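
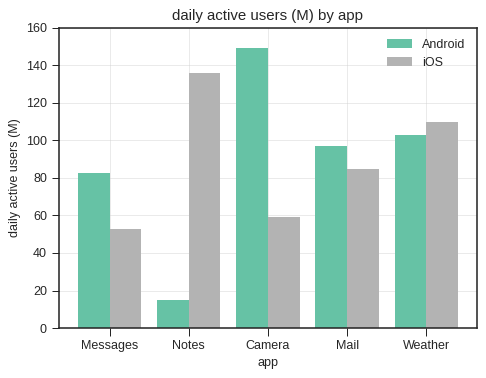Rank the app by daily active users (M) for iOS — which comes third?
Mail

Top 4 for iOS: Notes ≈ 140, Weather ≈ 100, Mail ≈ 80, Camera ≈ 60.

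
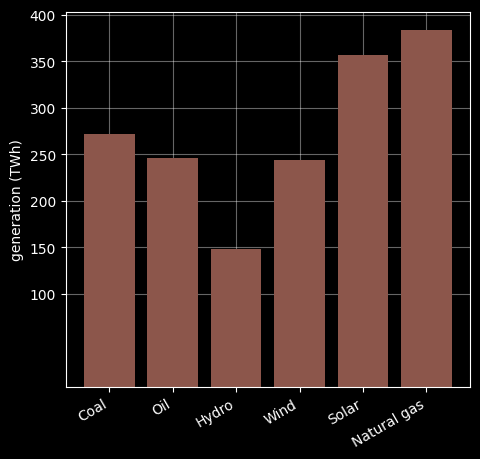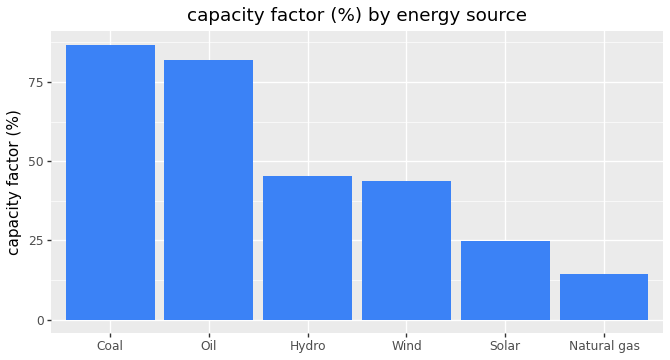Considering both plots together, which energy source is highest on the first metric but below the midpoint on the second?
Chart 2 median capacity factor (%) ≈ 40; below-median energy sources: Wind, Solar, Natural gas. Among those, Natural gas has the highest generation (TWh) (≈ 400).

Natural gas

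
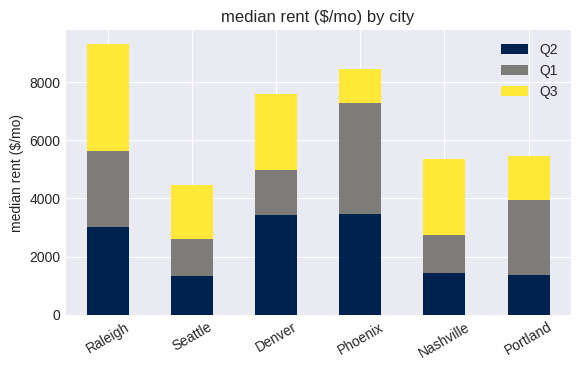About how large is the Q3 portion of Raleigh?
≈ 3000

Q3 top ≈ 9000, bottom ≈ 6000; segment ≈ 3000.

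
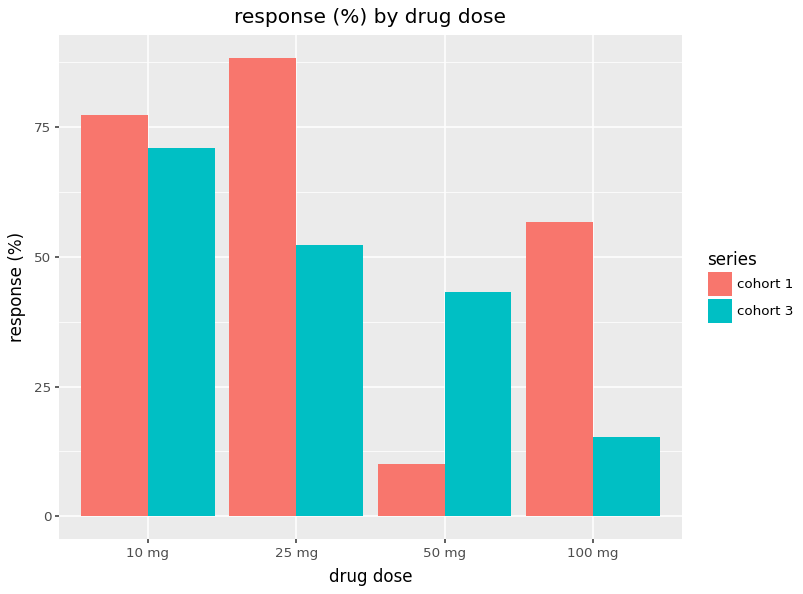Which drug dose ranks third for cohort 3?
Top 4 for cohort 3: 10 mg ≈ 70, 25 mg ≈ 50, 50 mg ≈ 40, 100 mg ≈ 20.

50 mg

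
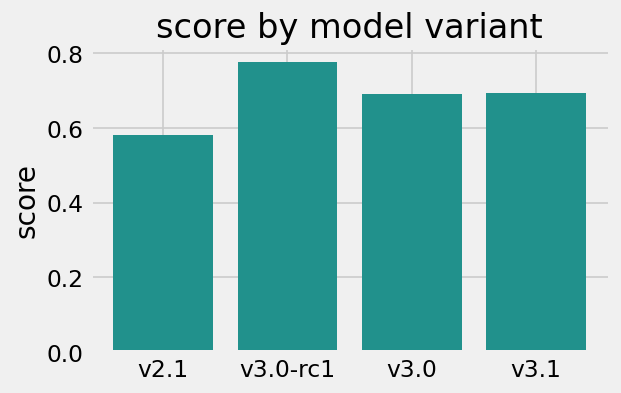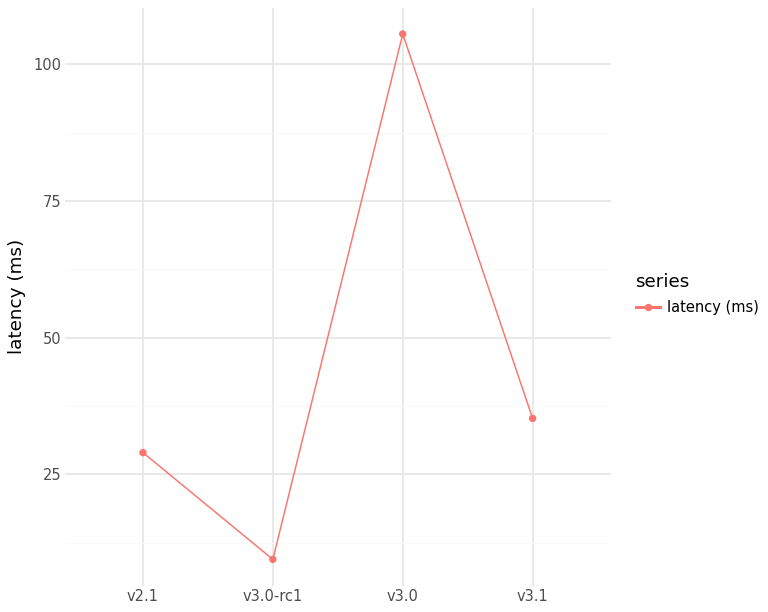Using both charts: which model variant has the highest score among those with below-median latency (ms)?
v3.0-rc1

Chart 2 median latency (ms) ≈ 30; below-median model variants: v2.1, v3.0-rc1. Among those, v3.0-rc1 has the highest score (≈ 0.8).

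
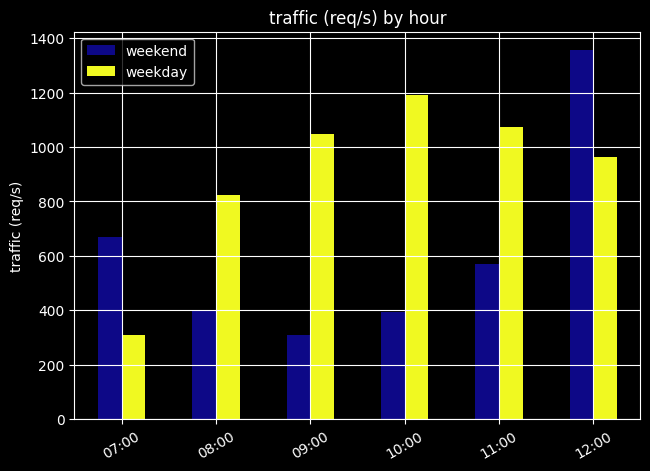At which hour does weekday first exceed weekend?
08:00

07:00: weekday ≈ 400 vs weekend ≈ 600 (not yet); 08:00: weekday ≈ 800 vs weekend ≈ 400 (first crossover).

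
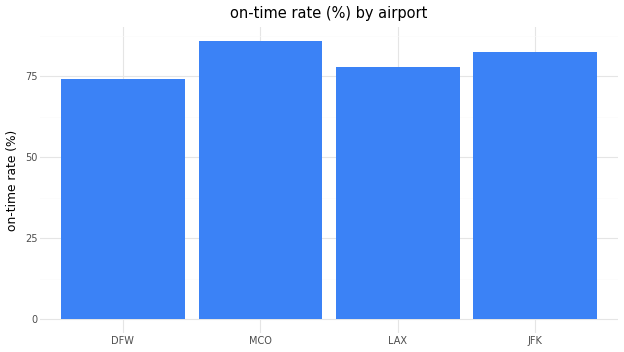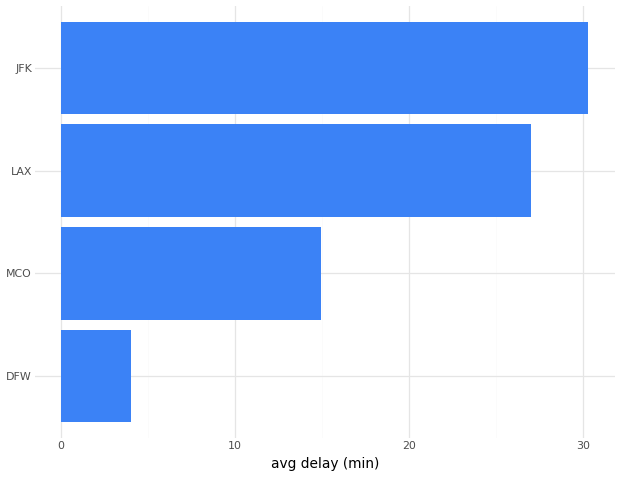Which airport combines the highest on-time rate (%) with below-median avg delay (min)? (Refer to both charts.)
Chart 2 median avg delay (min) ≈ 20; below-median airports: DFW, MCO. Among those, MCO has the highest on-time rate (%) (≈ 90).

MCO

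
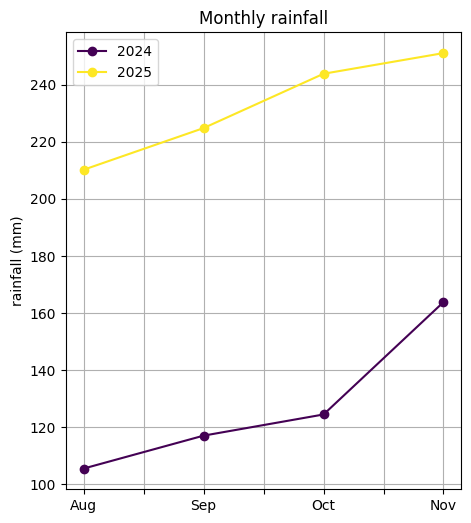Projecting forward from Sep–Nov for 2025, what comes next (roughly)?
≈ 280

Last three: 220, 240, 260 → slope ≈ 20/step → next ≈ 280.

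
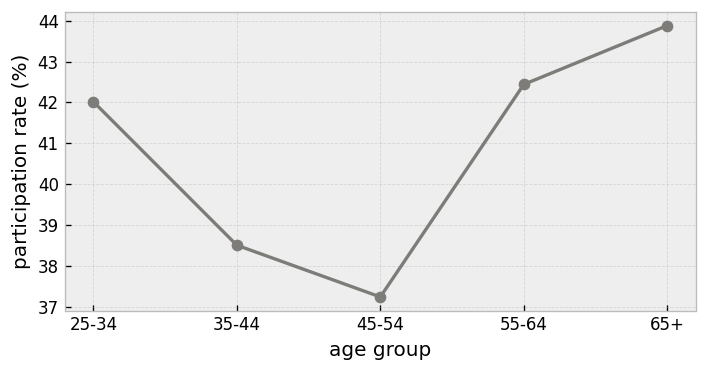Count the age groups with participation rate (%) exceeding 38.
4

Above 38: 25-34, 35-44, 55-64, 65+.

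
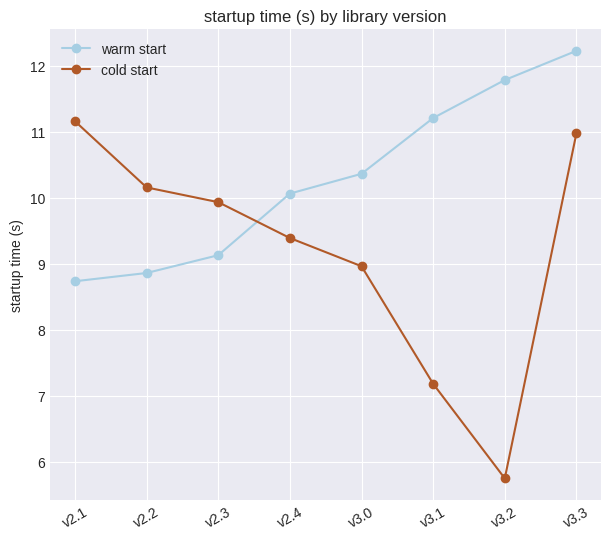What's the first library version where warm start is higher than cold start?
v2.4

v2.3: warm start ≈ 9 vs cold start ≈ 10 (not yet); v2.4: warm start ≈ 10 vs cold start ≈ 9 (first crossover).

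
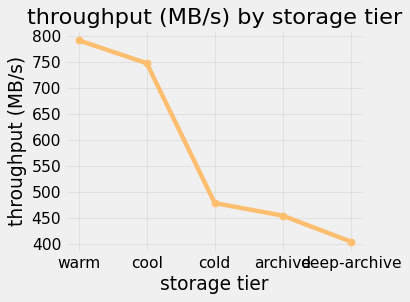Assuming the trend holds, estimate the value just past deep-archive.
Last three: 500, 450, 400 → slope ≈ -50/step → next ≈ 350.

≈ 350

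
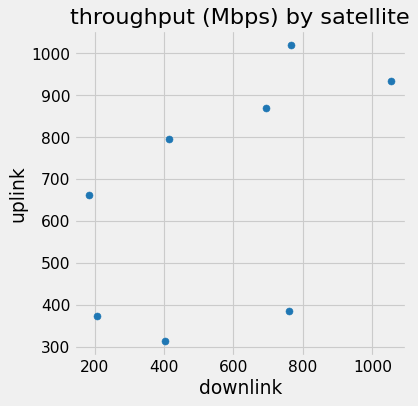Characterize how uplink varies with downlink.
Points are positively correlated; moderate (|r| ≈ 0.5).

positive, moderate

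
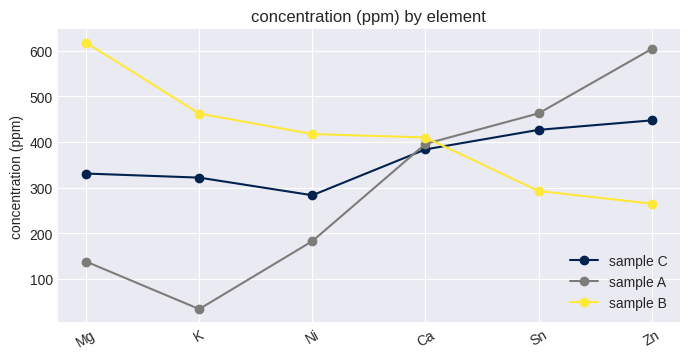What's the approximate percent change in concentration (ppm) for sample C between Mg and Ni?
≈ -14.3%

Mg ≈ 350, Ni ≈ 300; (300 − 350) / 350 ≈ -14.3%.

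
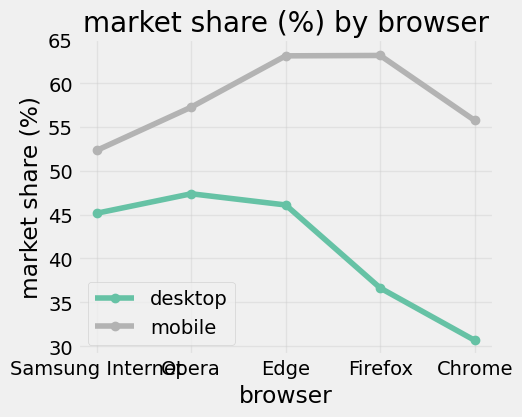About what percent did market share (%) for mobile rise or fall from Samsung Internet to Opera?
≈ +10%

Samsung Internet ≈ 50, Opera ≈ 55; (55 − 50) / 50 ≈ +10%.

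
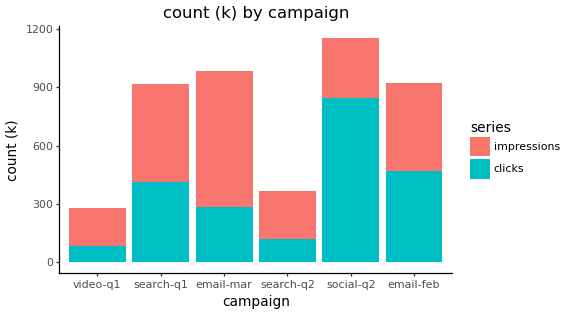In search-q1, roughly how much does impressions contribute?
≈ 500

impressions top ≈ 900, bottom ≈ 400; segment ≈ 500.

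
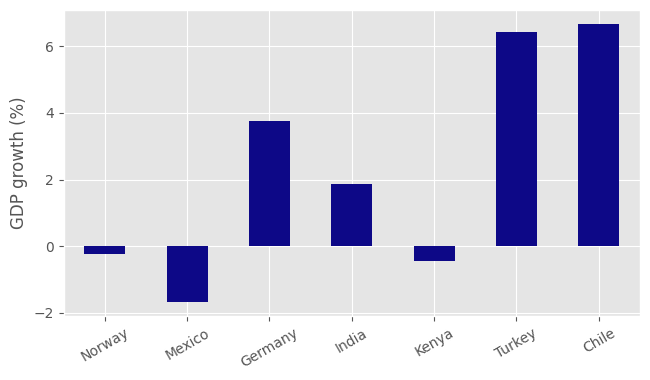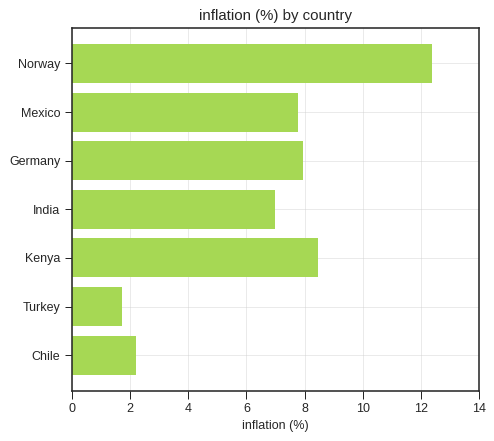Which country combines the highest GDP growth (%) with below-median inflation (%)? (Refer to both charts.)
Chart 2 median inflation (%) ≈ 8; below-median countries: India, Turkey, Chile. Among those, Chile has the highest GDP growth (%) (≈ 7).

Chile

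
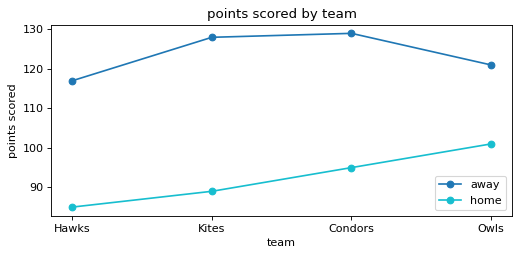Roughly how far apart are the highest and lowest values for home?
Max Owls ≈ 100, min Hawks ≈ 85; range ≈ 15.

≈ 15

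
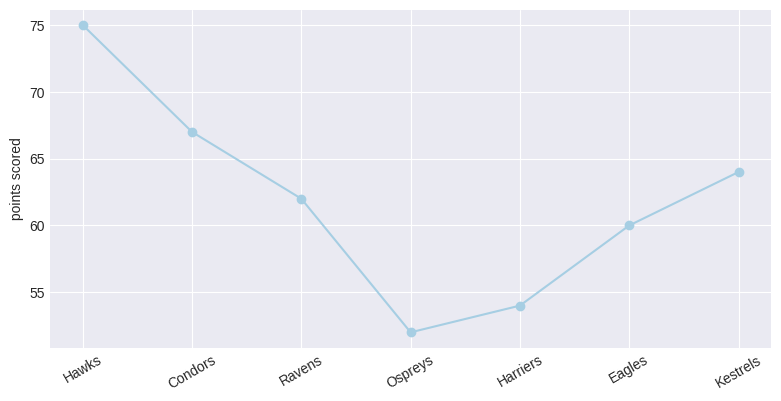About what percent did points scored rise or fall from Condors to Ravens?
Condors ≈ 68, Ravens ≈ 62; (62 − 68) / 68 ≈ -8.8%.

≈ -8.8%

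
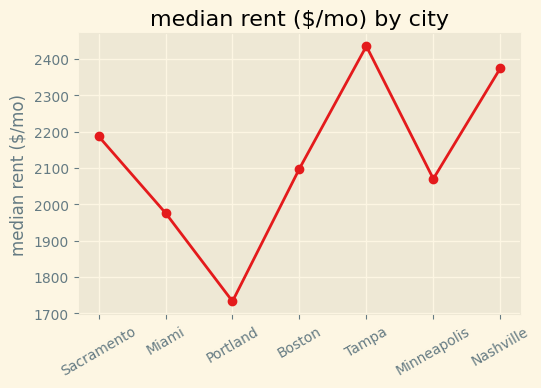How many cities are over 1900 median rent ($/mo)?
6

Above 1900: Sacramento, Miami, Boston, Tampa, Minneapolis, Nashville.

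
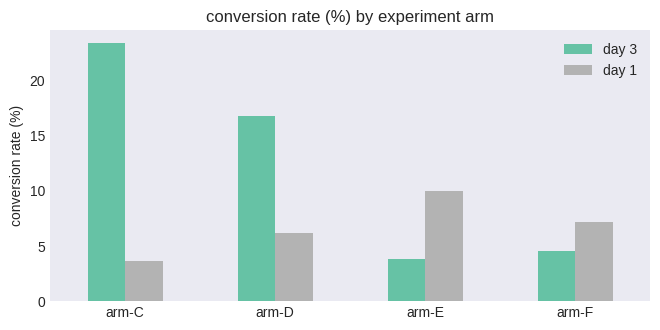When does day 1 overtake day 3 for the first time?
arm-D: day 1 ≈ 6 vs day 3 ≈ 16 (not yet); arm-E: day 1 ≈ 10 vs day 3 ≈ 4 (first crossover).

arm-E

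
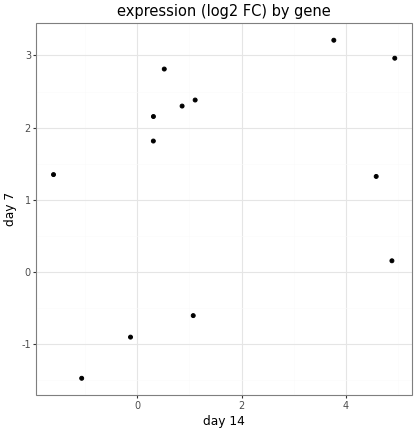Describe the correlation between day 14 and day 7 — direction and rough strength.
positive, weak

Points are positively correlated; weak (|r| ≈ 0.3).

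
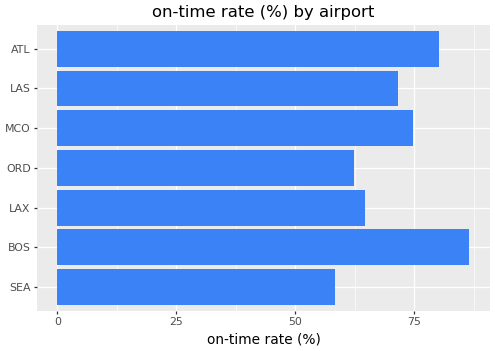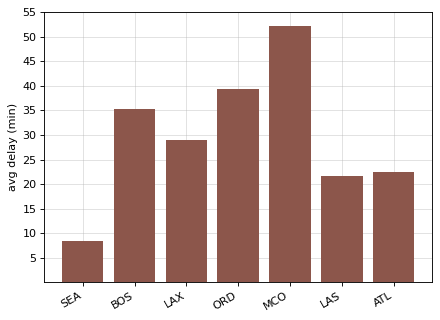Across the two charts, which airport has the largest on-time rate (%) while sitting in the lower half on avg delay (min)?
ATL

Chart 2 median avg delay (min) ≈ 30; below-median airports: SEA, LAS, ATL. Among those, ATL has the highest on-time rate (%) (≈ 80).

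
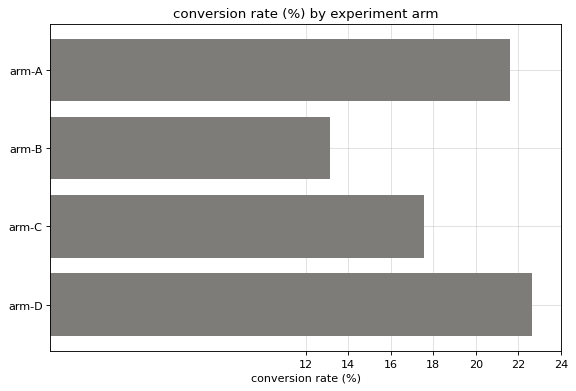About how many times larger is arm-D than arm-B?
arm-D ≈ 22, arm-B ≈ 14; 22/14 ≈ 1.57.

≈ 1.57×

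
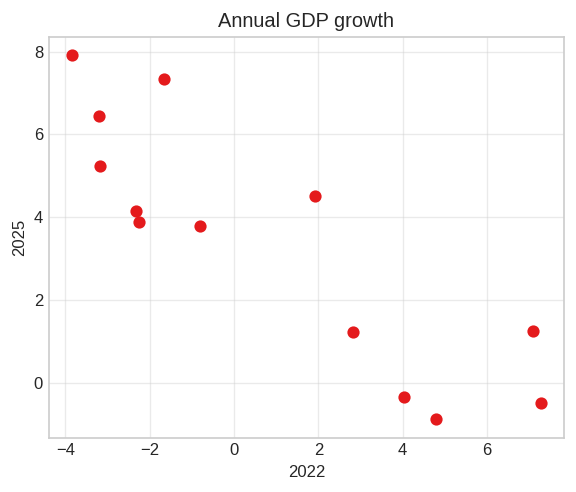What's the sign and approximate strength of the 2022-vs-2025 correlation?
negative, strong

Points are negatively correlated; strong (|r| ≈ 0.9).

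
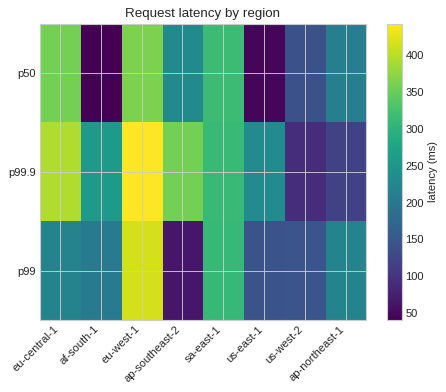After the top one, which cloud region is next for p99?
sa-east-1

Top 3 for p99: eu-west-1 ≈ 400, sa-east-1 ≈ 300, ap-northeast-1 ≈ 200.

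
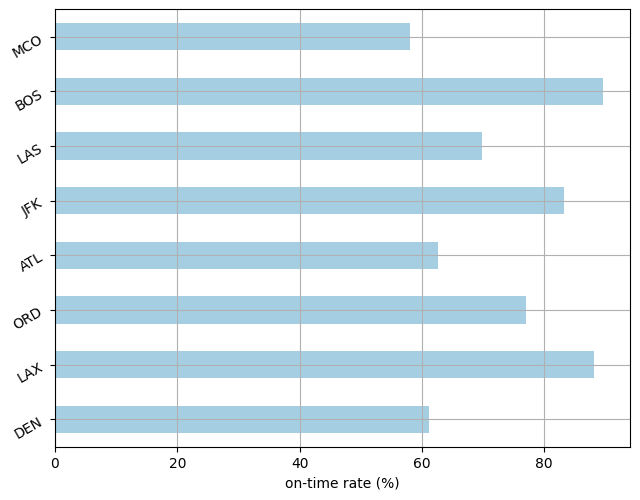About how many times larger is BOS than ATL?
BOS ≈ 90, ATL ≈ 60; 90/60 ≈ 1.5.

≈ 1.5×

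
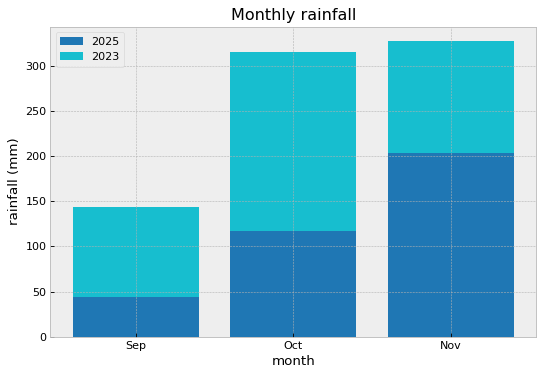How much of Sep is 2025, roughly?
2025 top ≈ 50, bottom ≈ 0; segment ≈ 50.

≈ 50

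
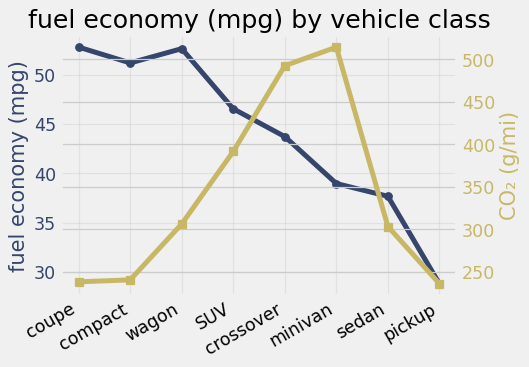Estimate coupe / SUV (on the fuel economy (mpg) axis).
coupe ≈ 52, SUV ≈ 46; 52/46 ≈ 1.13.

≈ 1.13×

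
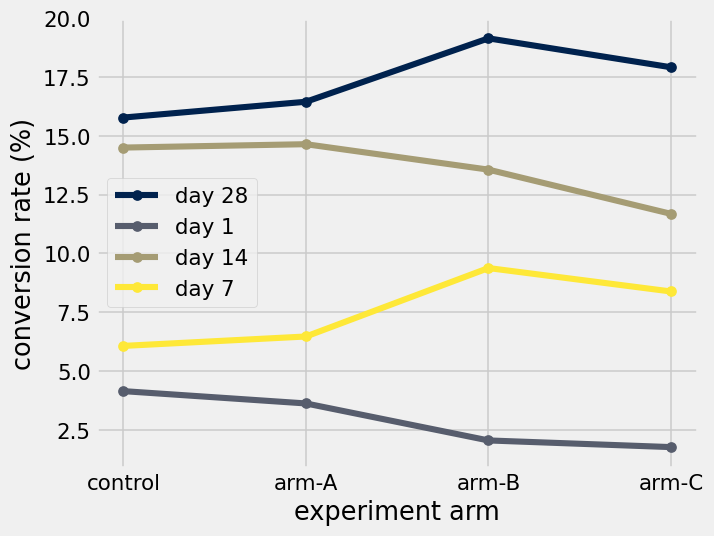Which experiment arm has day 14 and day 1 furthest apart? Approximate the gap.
arm-B, ≈ 12 %

arm-B: day 14 ≈ 14, day 1 ≈ 2 → gap ≈ 12. Next-largest (arm-A) is only ≈ 10.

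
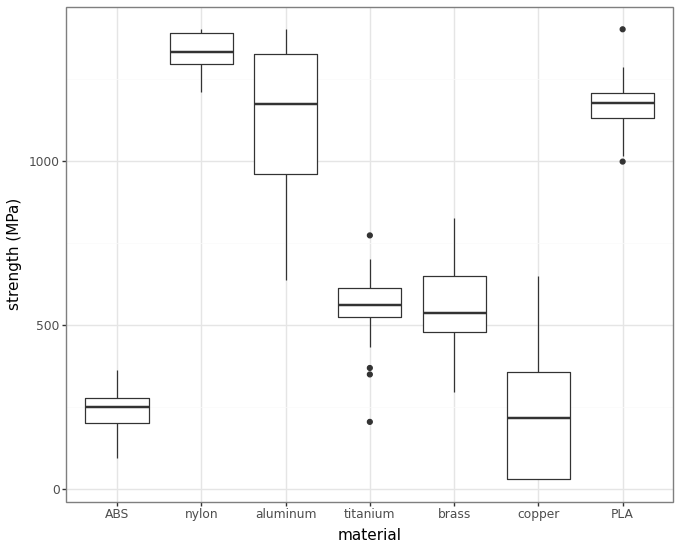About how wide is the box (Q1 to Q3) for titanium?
Q3 ≈ 600, Q1 ≈ 500; IQR ≈ 100.

≈ 100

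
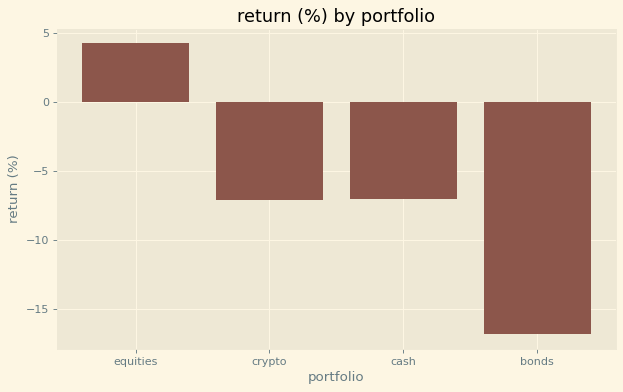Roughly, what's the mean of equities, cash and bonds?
≈ -7

(4 + -8 + -16) / 3 ≈ -7.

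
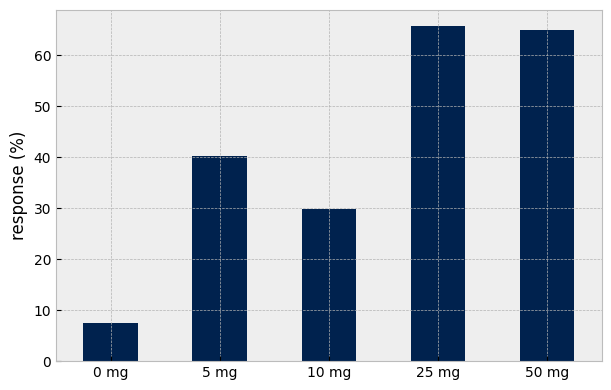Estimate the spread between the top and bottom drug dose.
≈ 60

Max 25 mg ≈ 70, min 0 mg ≈ 10; range ≈ 60.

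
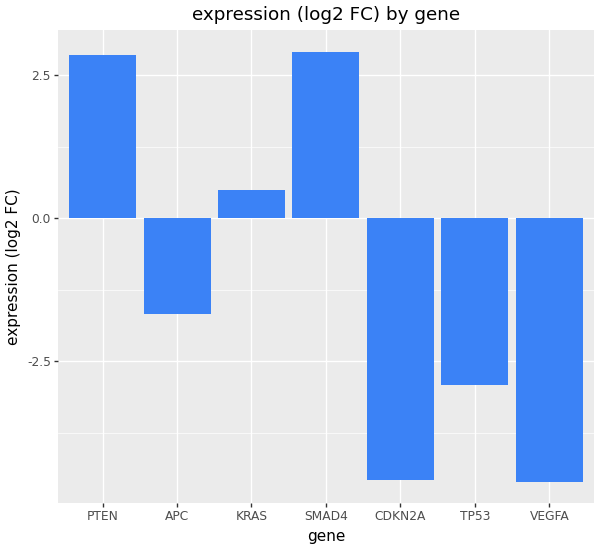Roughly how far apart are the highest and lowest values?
Max SMAD4 ≈ 3, min VEGFA ≈ -5; range ≈ 8.

≈ 8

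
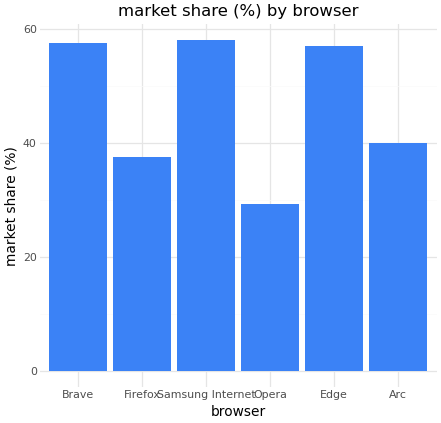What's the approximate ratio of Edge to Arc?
Edge ≈ 55, Arc ≈ 40; 55/40 ≈ 1.38.

≈ 1.38×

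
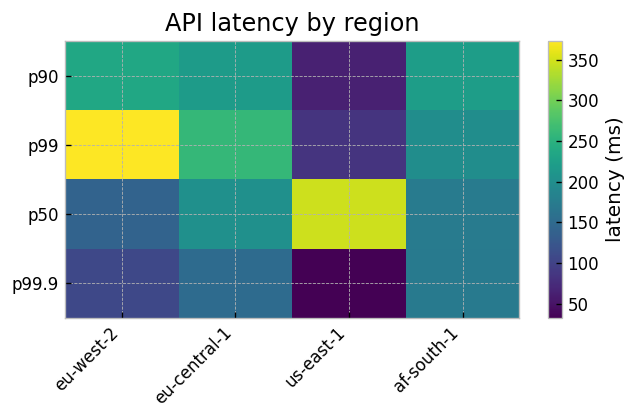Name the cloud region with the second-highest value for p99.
Top 3 for p99: eu-west-2 ≈ 350, eu-central-1 ≈ 250, af-south-1 ≈ 200.

eu-central-1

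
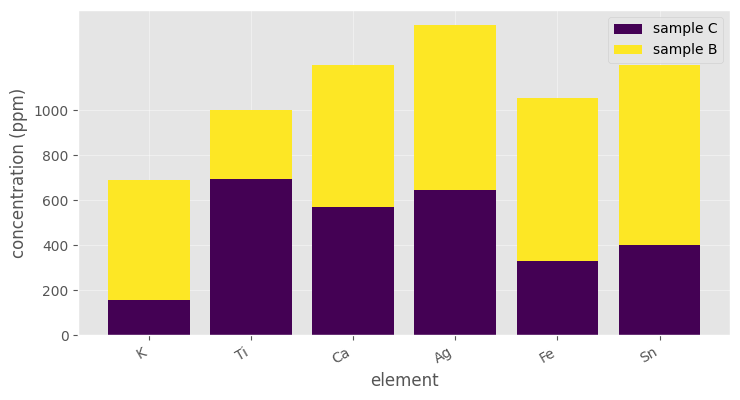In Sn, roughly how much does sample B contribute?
sample B top ≈ 1200, bottom ≈ 400; segment ≈ 800.

≈ 800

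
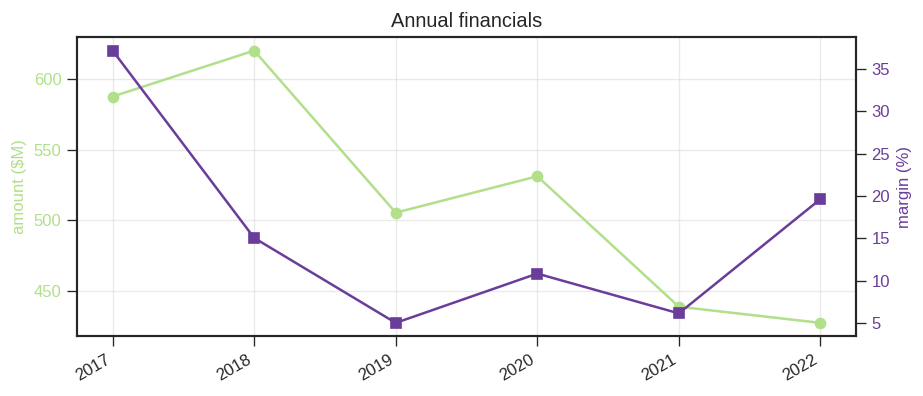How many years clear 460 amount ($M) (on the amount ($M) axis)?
Above 460: 2017, 2018, 2019, 2020.

4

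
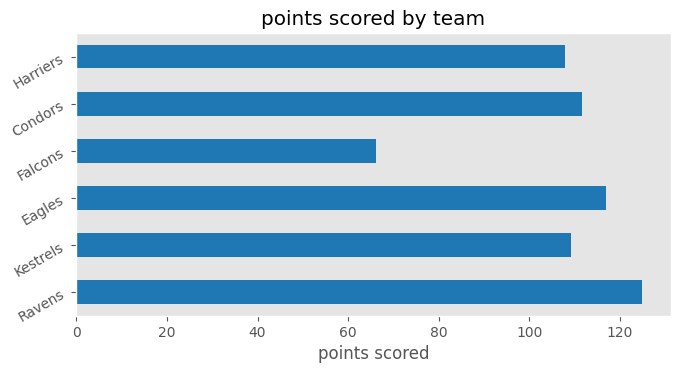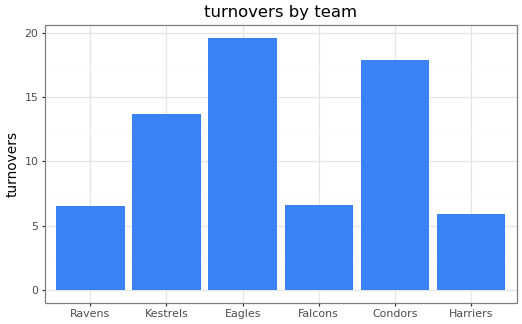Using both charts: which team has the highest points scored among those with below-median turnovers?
Ravens

Chart 2 median turnovers ≈ 10; below-median teams: Ravens, Falcons, Harriers. Among those, Ravens has the highest points scored (≈ 120).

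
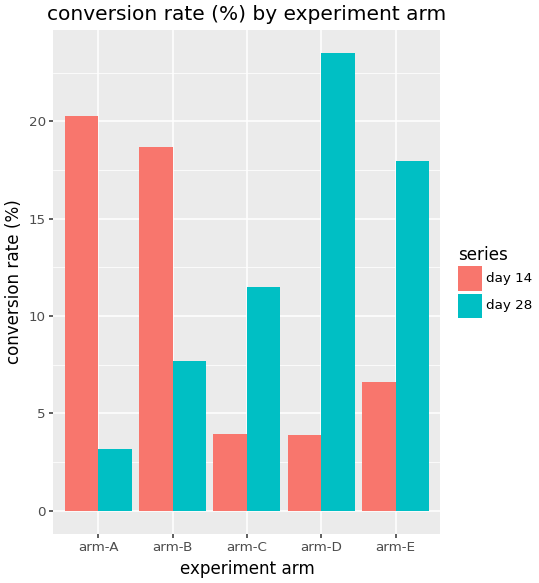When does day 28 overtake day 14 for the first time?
arm-B: day 28 ≈ 8 vs day 14 ≈ 18 (not yet); arm-C: day 28 ≈ 12 vs day 14 ≈ 4 (first crossover).

arm-C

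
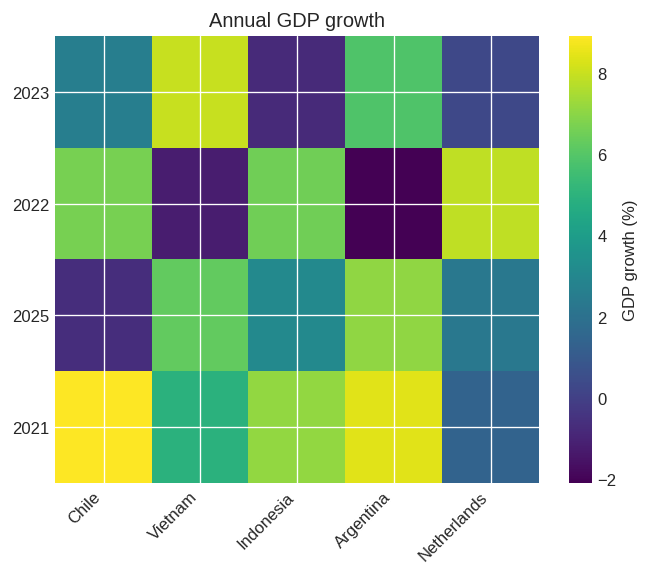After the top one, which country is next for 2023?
Top 3 for 2023: Vietnam ≈ 8, Argentina ≈ 6, Chile ≈ 3.

Argentina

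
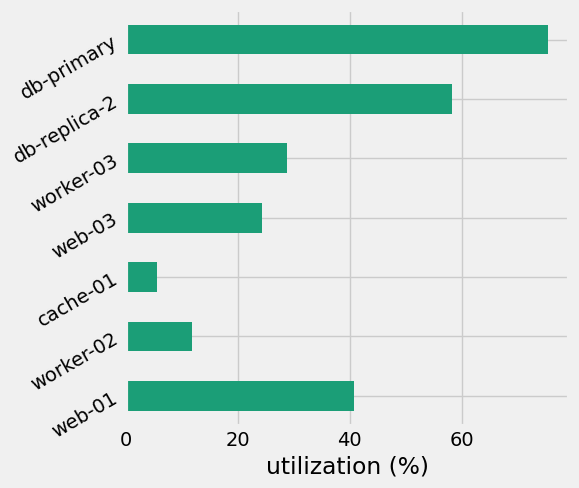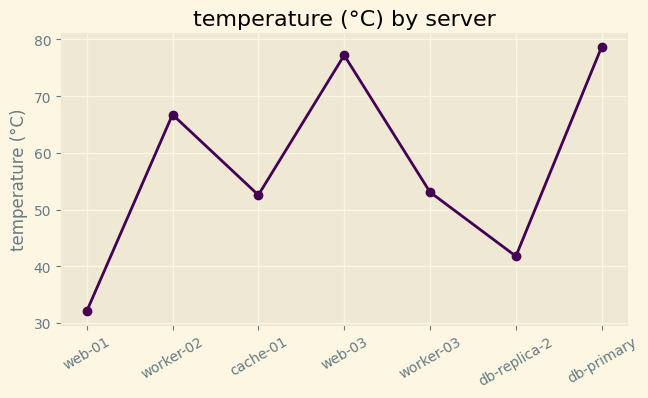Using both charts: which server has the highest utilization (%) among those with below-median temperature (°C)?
db-replica-2

Chart 2 median temperature (°C) ≈ 50; below-median servers: web-01, cache-01, db-replica-2. Among those, db-replica-2 has the highest utilization (%) (≈ 60).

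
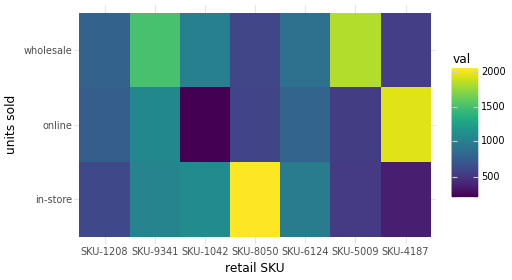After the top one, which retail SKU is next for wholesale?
SKU-9341

Top 3 for wholesale: SKU-5009 ≈ 1800, SKU-9341 ≈ 1600, SKU-1042 ≈ 1000.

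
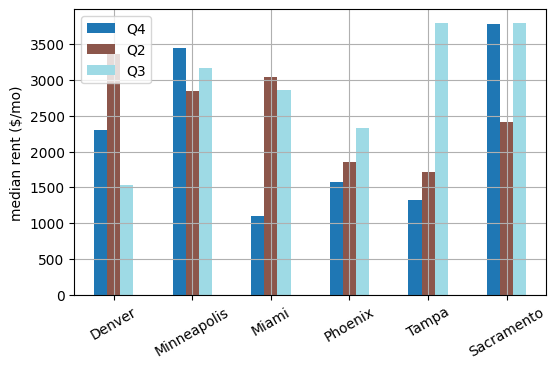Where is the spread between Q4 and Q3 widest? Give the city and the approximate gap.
Tampa, ≈ 2500 $/mo

Tampa: Q4 ≈ 1500, Q3 ≈ 4000 → gap ≈ 2500. Next-largest (Miami) is only ≈ 2000.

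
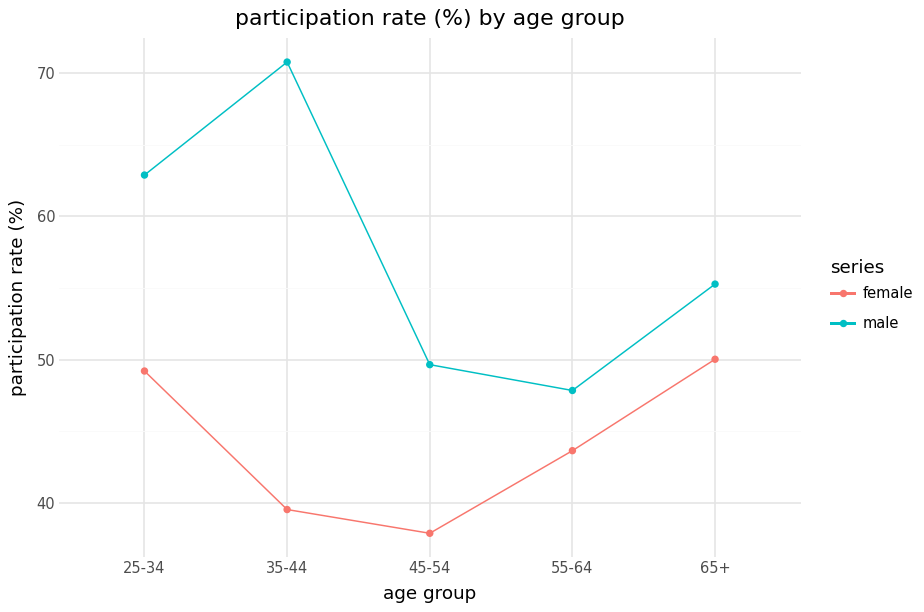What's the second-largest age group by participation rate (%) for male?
25-34

Top 3 for male: 35-44 ≈ 70, 25-34 ≈ 65, 65+ ≈ 55.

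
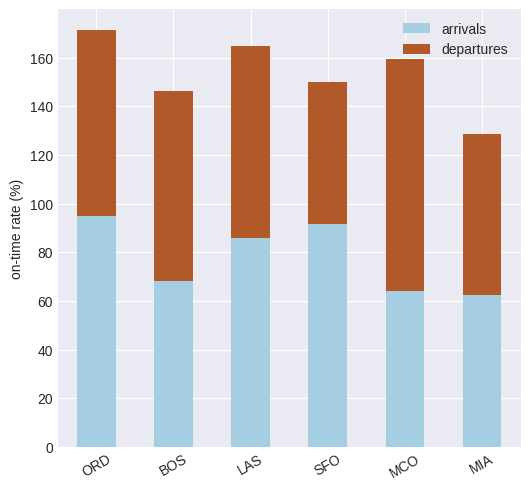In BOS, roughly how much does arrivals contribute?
≈ 60

arrivals top ≈ 60, bottom ≈ 0; segment ≈ 60.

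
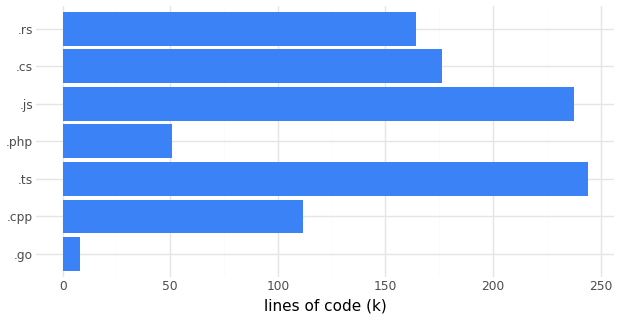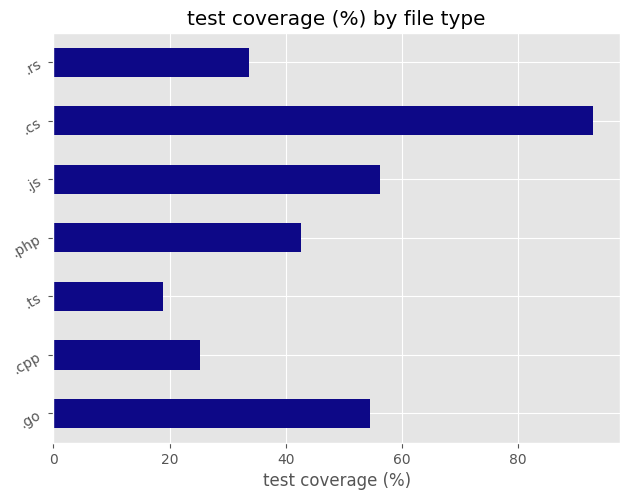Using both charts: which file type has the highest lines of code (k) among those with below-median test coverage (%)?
Chart 2 median test coverage (%) ≈ 40; below-median file types: .cpp, .ts, .rs. Among those, .ts has the highest lines of code (k) (≈ 250).

.ts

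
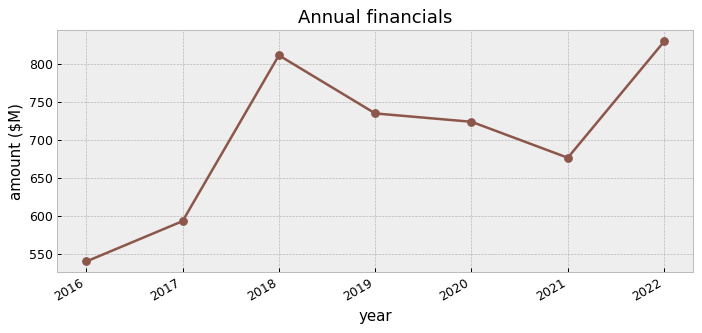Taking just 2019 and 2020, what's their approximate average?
≈ 725

(725 + 725) / 2 ≈ 725.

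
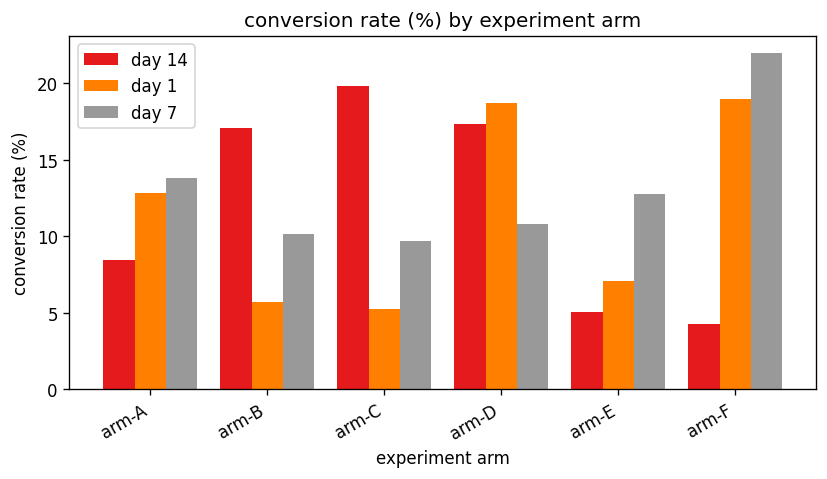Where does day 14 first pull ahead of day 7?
arm-A: day 14 ≈ 8 vs day 7 ≈ 14 (not yet); arm-B: day 14 ≈ 18 vs day 7 ≈ 10 (first crossover).

arm-B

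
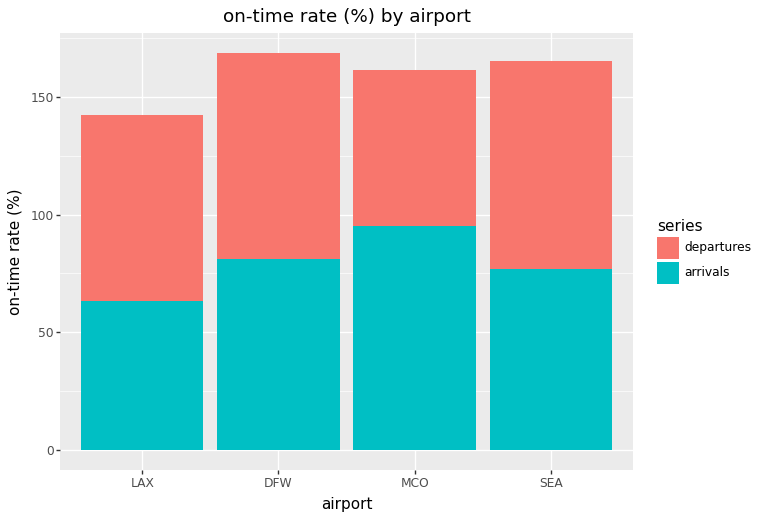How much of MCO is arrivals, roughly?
≈ 100

arrivals top ≈ 100, bottom ≈ 0; segment ≈ 100.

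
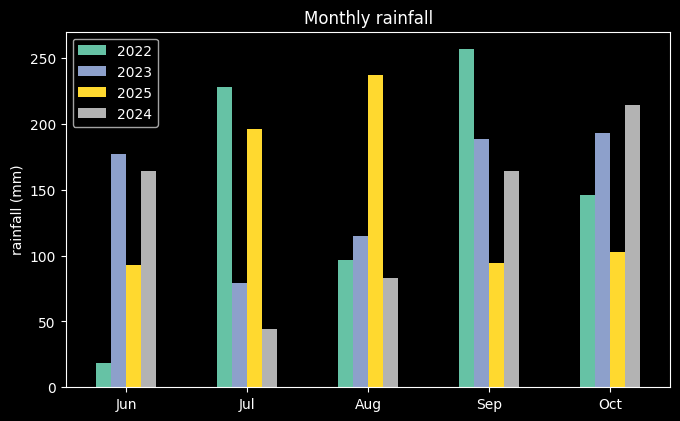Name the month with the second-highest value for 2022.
Top 3 for 2022: Sep ≈ 250, Jul ≈ 225, Oct ≈ 150.

Jul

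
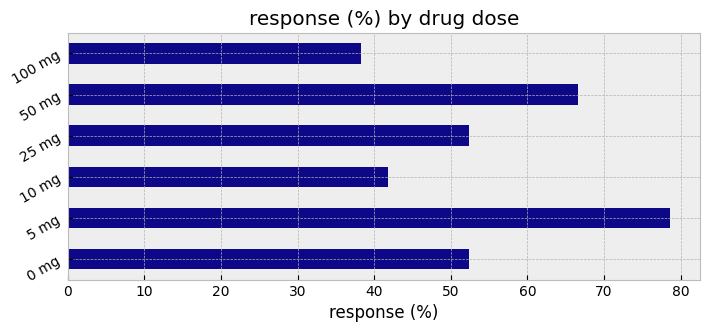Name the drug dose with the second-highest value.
Top 3: 5 mg ≈ 80, 50 mg ≈ 70, 25 mg ≈ 50.

50 mg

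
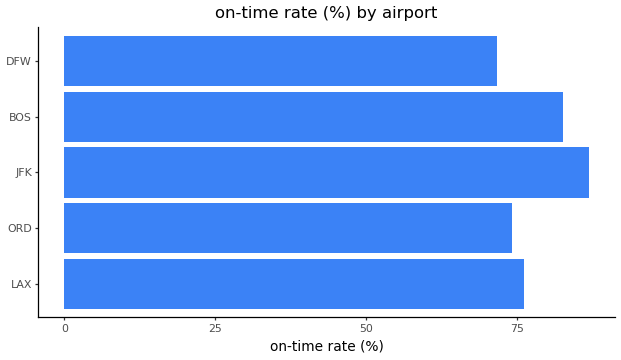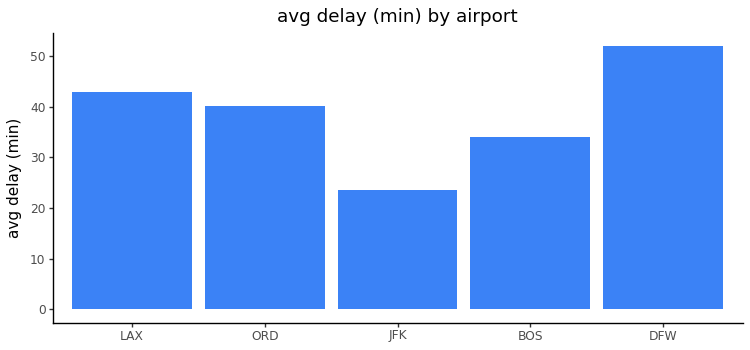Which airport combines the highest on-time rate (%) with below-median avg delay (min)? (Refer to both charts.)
JFK

Chart 2 median avg delay (min) ≈ 40; below-median airports: JFK, BOS. Among those, JFK has the highest on-time rate (%) (≈ 90).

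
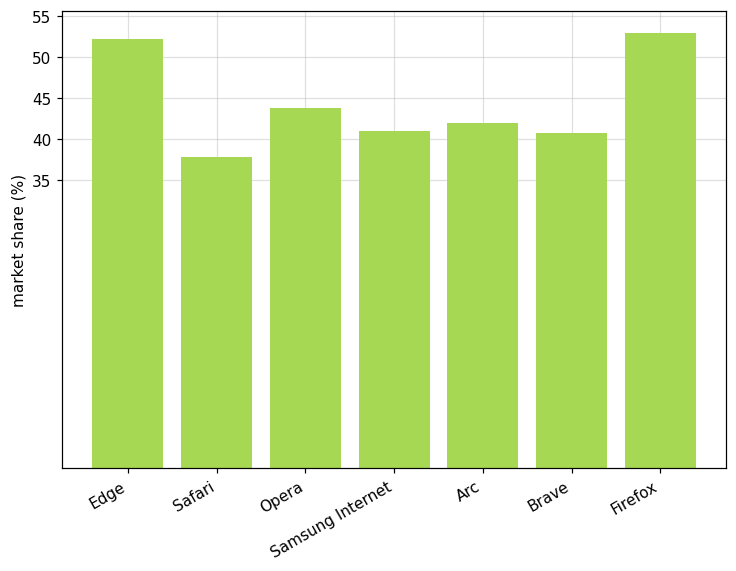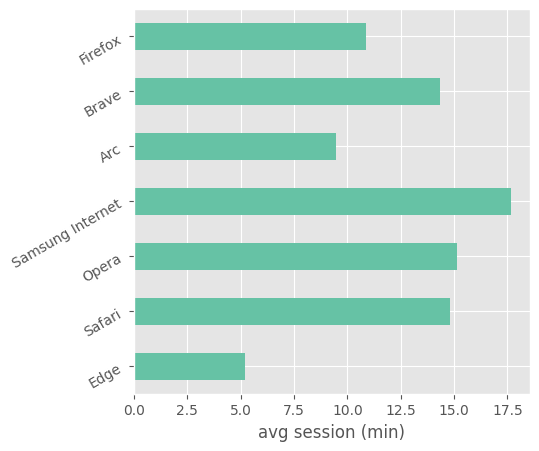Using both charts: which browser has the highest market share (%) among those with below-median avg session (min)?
Firefox

Chart 2 median avg session (min) ≈ 14; below-median browsers: Edge, Arc, Firefox. Among those, Firefox has the highest market share (%) (≈ 55).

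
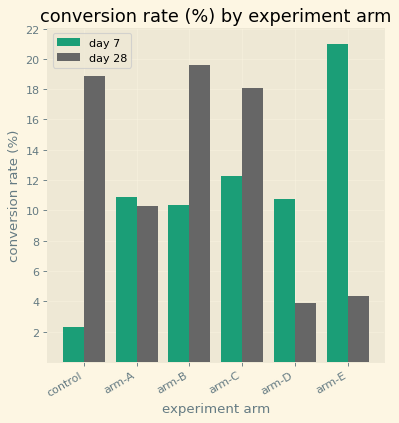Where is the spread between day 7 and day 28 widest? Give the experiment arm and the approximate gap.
arm-E: day 7 ≈ 22, day 28 ≈ 4 → gap ≈ 18. Next-largest (control) is only ≈ 16.

arm-E, ≈ 18 %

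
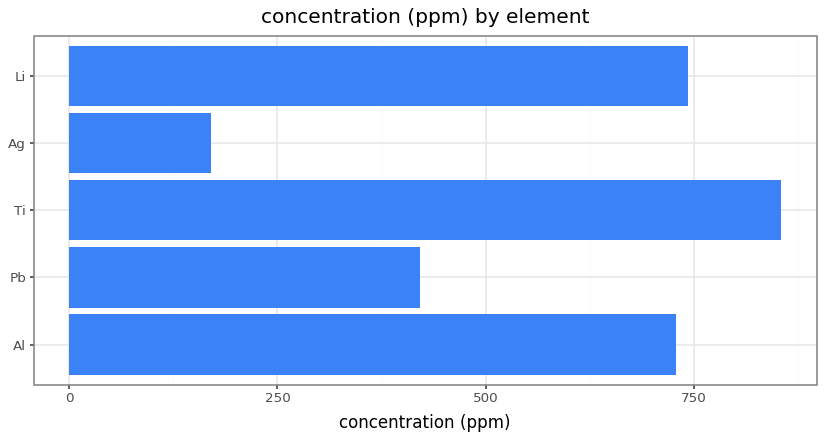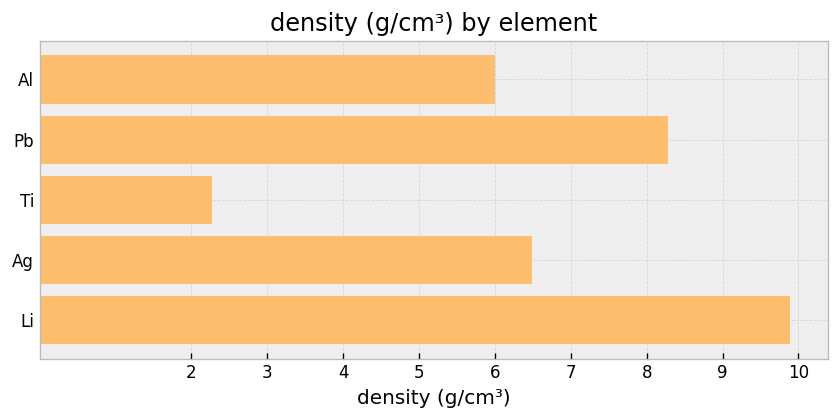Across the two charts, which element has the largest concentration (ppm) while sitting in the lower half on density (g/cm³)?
Ti

Chart 2 median density (g/cm³) ≈ 6; below-median elements: Al, Ti. Among those, Ti has the highest concentration (ppm) (≈ 900).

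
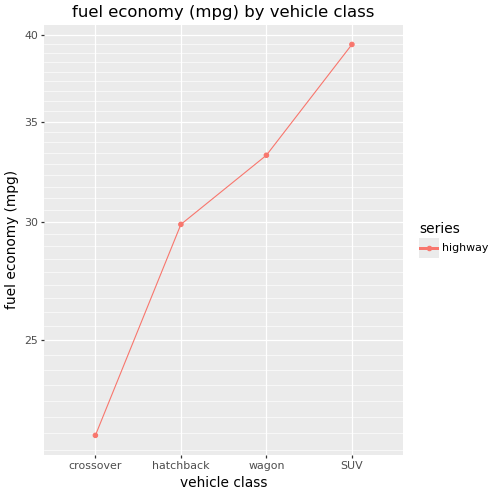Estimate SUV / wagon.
≈ 1.18×

SUV ≈ 40, wagon ≈ 34; 40/34 ≈ 1.18.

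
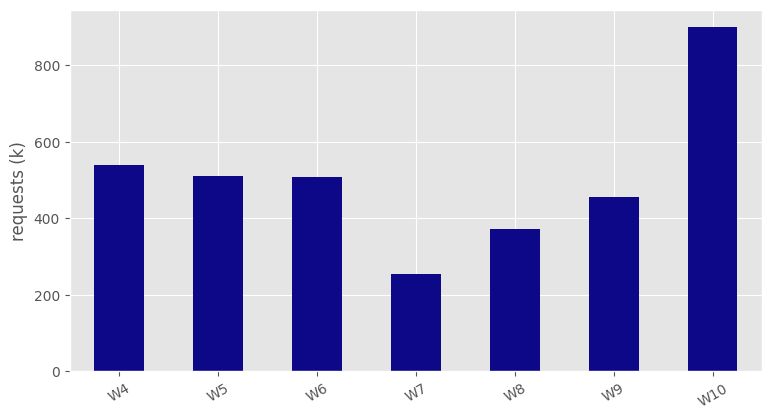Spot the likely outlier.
W10

W10 ≈ 900; the rest sit between ≈ 300 and ≈ 500.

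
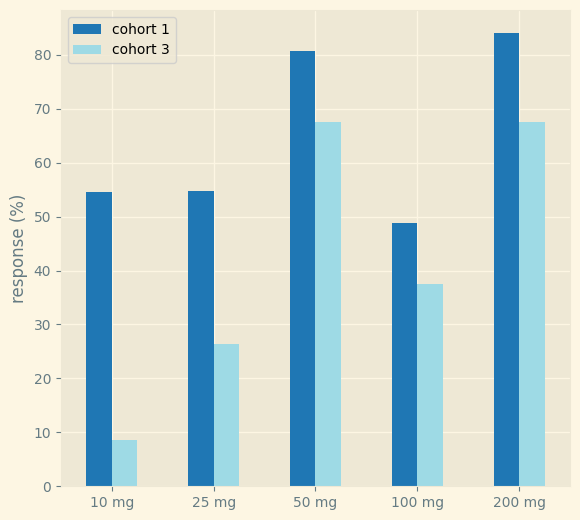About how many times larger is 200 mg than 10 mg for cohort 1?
200 mg ≈ 80, 10 mg ≈ 50; 80/50 ≈ 1.6.

≈ 1.6×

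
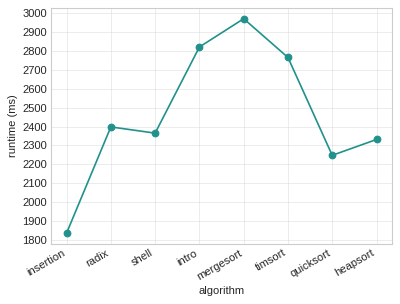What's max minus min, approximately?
≈ 1200

Max mergesort ≈ 3000, min insertion ≈ 1800; range ≈ 1200.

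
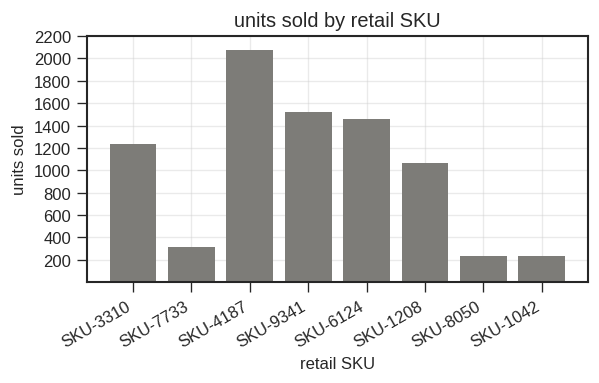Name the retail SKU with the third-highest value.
Top 4: SKU-4187 ≈ 2000, SKU-9341 ≈ 1600, SKU-6124 ≈ 1400, SKU-3310 ≈ 1200.

SKU-6124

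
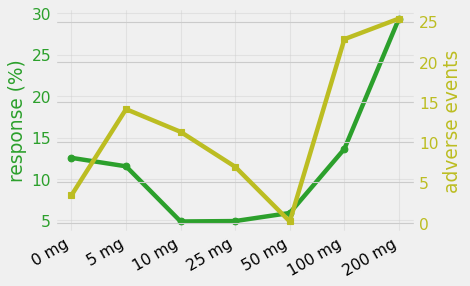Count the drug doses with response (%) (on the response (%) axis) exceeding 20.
Above 20: 200 mg.

1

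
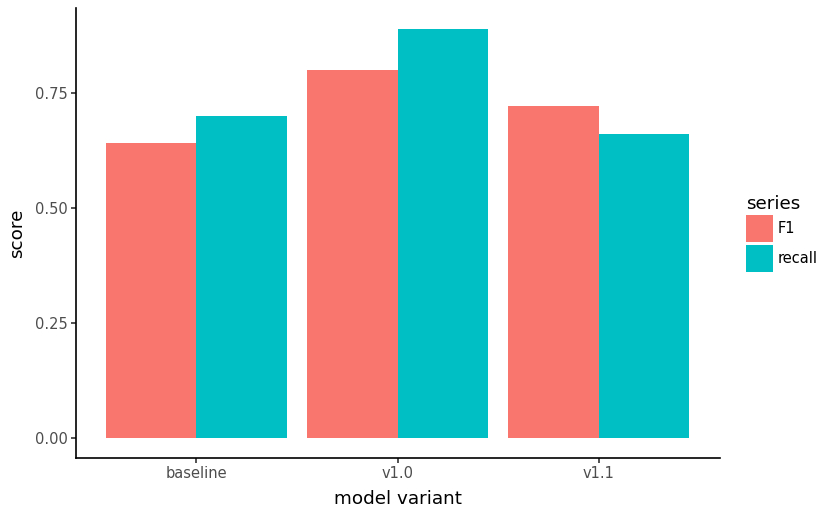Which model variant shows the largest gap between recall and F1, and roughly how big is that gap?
v1.0, ≈ 0.1

v1.0: recall ≈ 0.9, F1 ≈ 0.8 → gap ≈ 0.1. Next-largest (v1.1) is only ≈ 0.0.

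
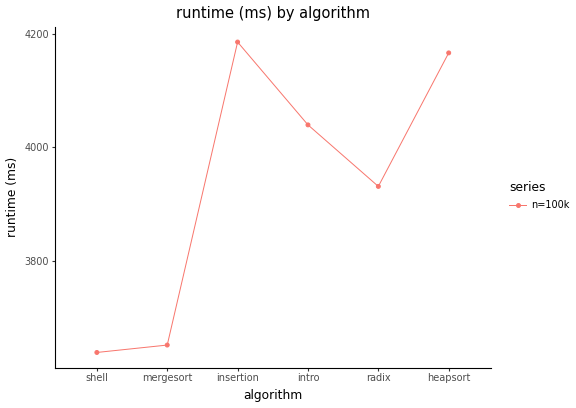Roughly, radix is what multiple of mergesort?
radix ≈ 3950, mergesort ≈ 3650; 3950/3650 ≈ 1.08.

≈ 1.08×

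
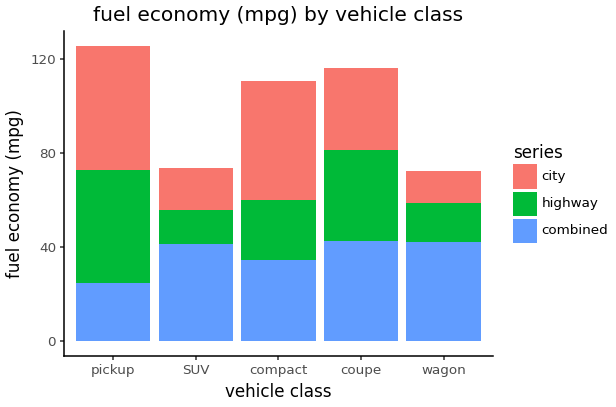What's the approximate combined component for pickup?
combined top ≈ 20, bottom ≈ 0; segment ≈ 20.

≈ 20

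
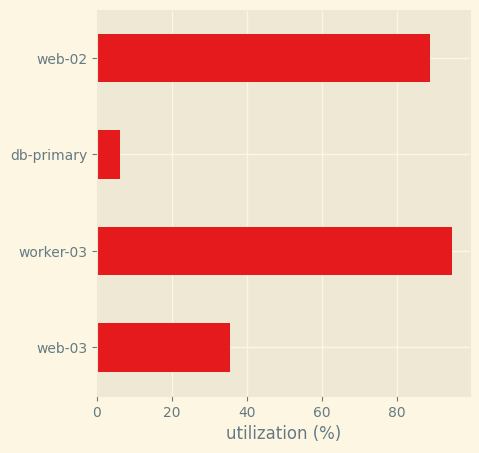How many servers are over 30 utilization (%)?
Above 30: web-03, worker-03, web-02.

3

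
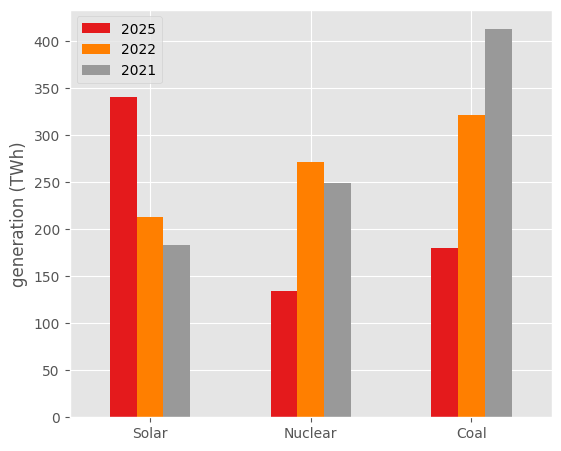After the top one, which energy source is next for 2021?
Nuclear

Top 3 for 2021: Coal ≈ 400, Nuclear ≈ 250, Solar ≈ 200.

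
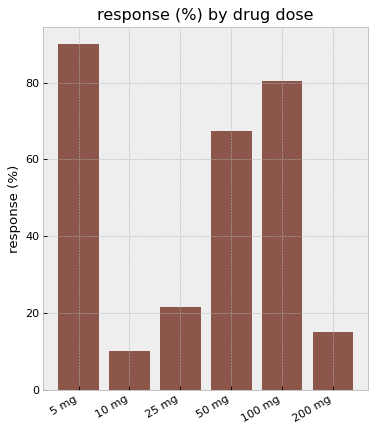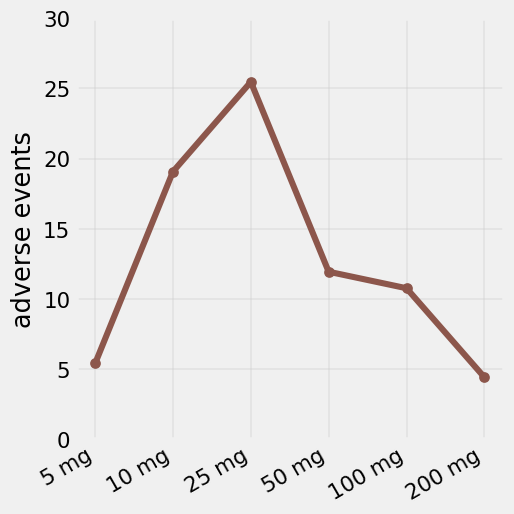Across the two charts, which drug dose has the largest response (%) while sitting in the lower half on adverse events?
5 mg

Chart 2 median adverse events ≈ 10; below-median drug doses: 5 mg, 100 mg, 200 mg. Among those, 5 mg has the highest response (%) (≈ 90).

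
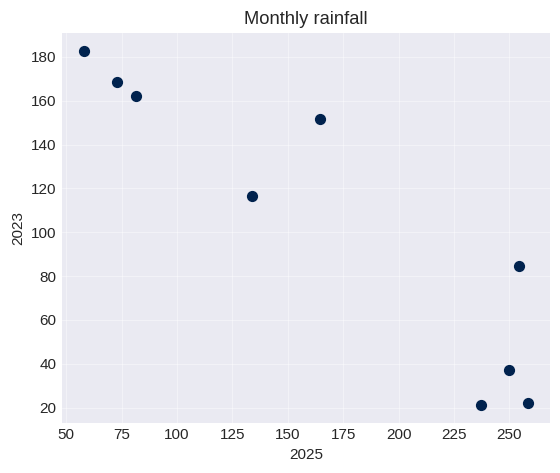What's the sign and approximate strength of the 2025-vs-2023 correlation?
Points are negatively correlated; strong (|r| ≈ 0.9).

negative, strong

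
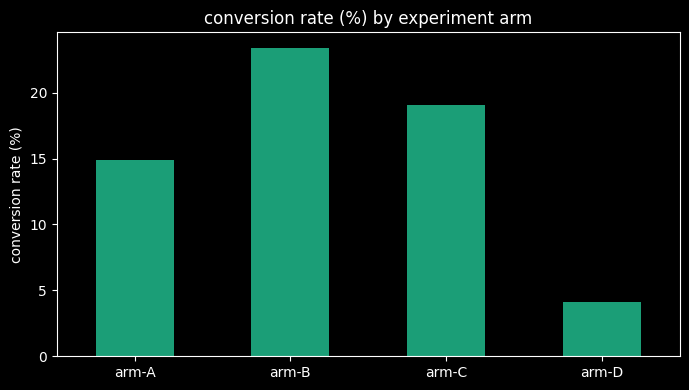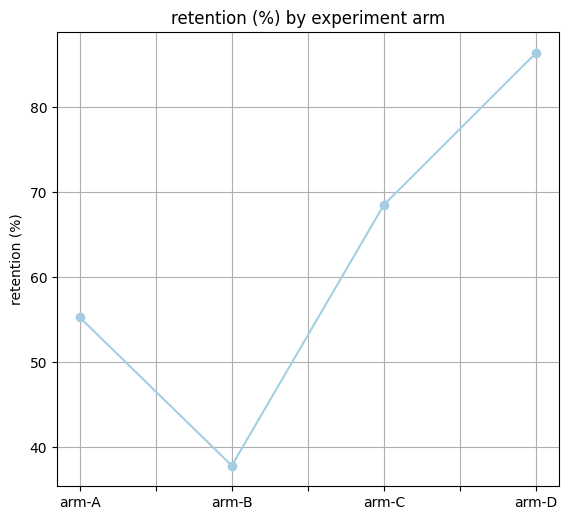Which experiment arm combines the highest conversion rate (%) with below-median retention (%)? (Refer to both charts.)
Chart 2 median retention (%) ≈ 60; below-median experiment arms: arm-A, arm-B. Among those, arm-B has the highest conversion rate (%) (≈ 25).

arm-B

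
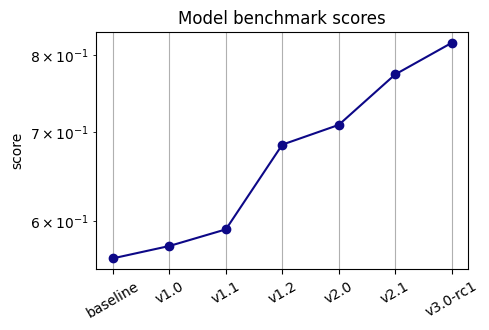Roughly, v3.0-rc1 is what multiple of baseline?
v3.0-rc1 ≈ 0.80, baseline ≈ 0.55; 0.80/0.55 ≈ 1.45.

≈ 1.45×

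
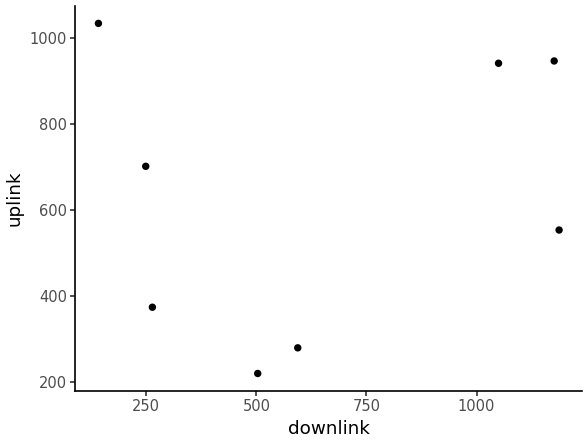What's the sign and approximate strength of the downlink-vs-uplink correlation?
Points are roughly uncorrelated; weak (|r| ≈ 0.2).

no clear correlation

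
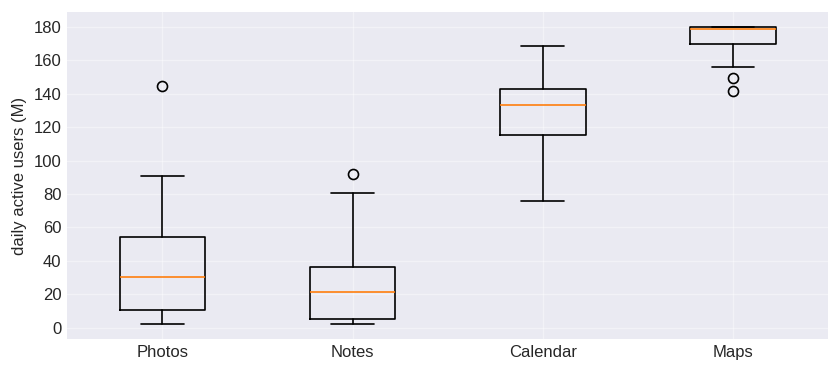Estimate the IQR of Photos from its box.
Q3 ≈ 60, Q1 ≈ 20; IQR ≈ 40.

≈ 40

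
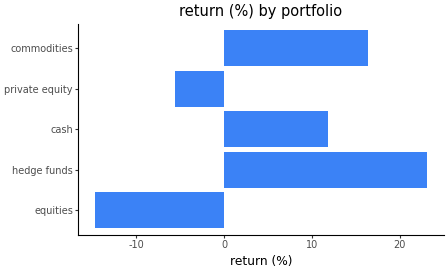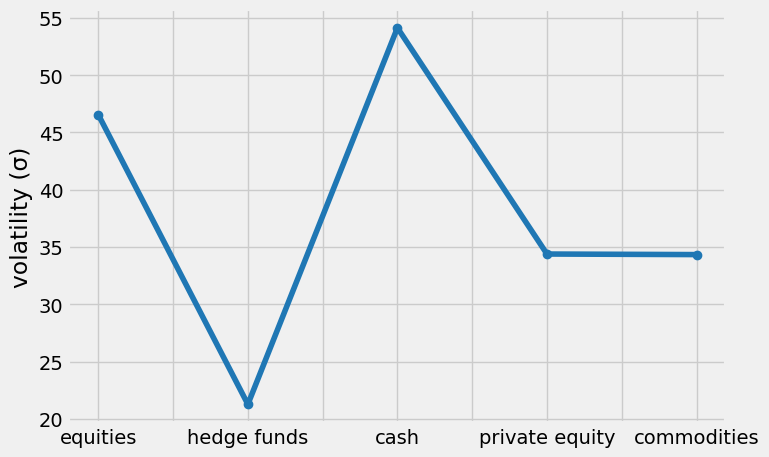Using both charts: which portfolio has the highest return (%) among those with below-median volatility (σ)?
hedge funds

Chart 2 median volatility (σ) ≈ 35; below-median portfolios: hedge funds, commodities. Among those, hedge funds has the highest return (%) (≈ 25).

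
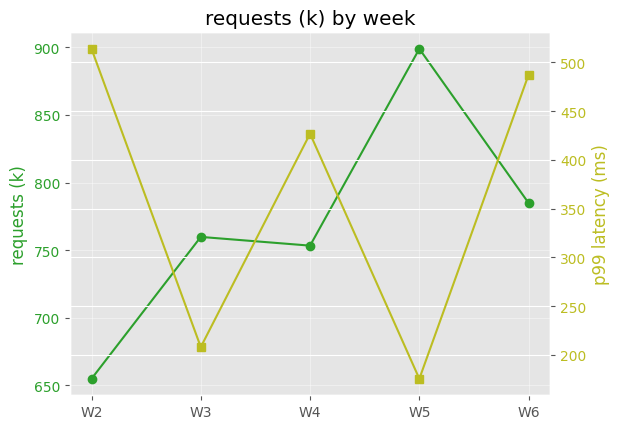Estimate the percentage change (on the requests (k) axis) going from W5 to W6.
≈ -13.9%

W5 ≈ 900, W6 ≈ 775; (775 − 900) / 900 ≈ -13.9%.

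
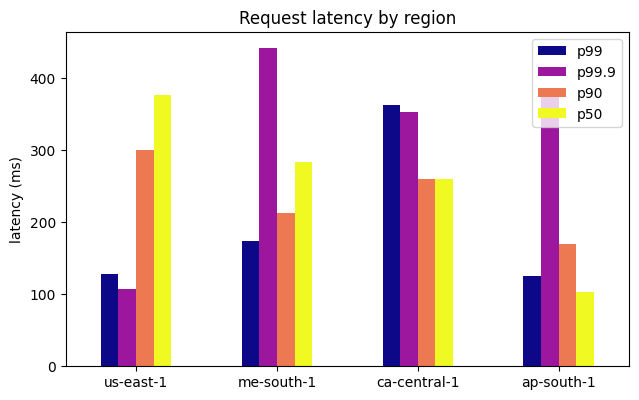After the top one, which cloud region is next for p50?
Top 3 for p50: us-east-1 ≈ 400, me-south-1 ≈ 300, ca-central-1 ≈ 250.

me-south-1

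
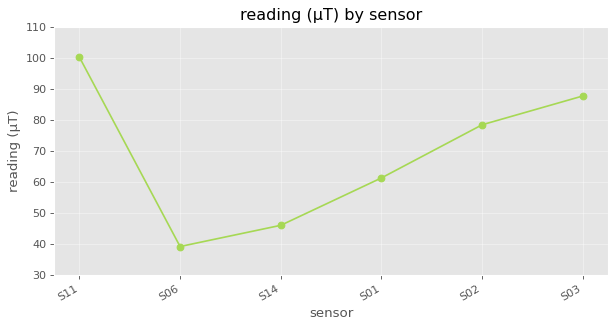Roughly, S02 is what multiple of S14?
S02 ≈ 80, S14 ≈ 50; 80/50 ≈ 1.6.

≈ 1.6×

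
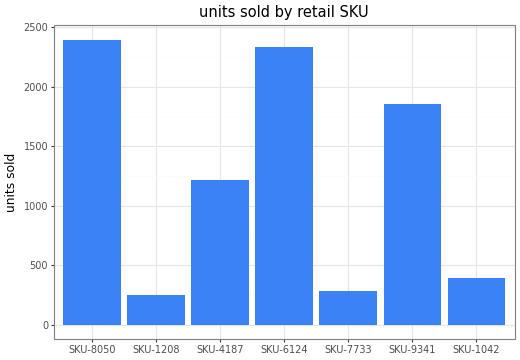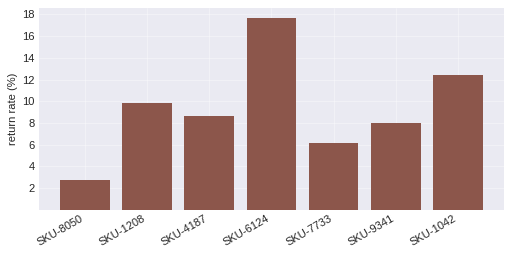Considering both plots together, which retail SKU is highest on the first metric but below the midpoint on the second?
SKU-8050

Chart 2 median return rate (%) ≈ 8; below-median retail SKUs: SKU-8050, SKU-7733, SKU-9341. Among those, SKU-8050 has the highest units sold (≈ 2500).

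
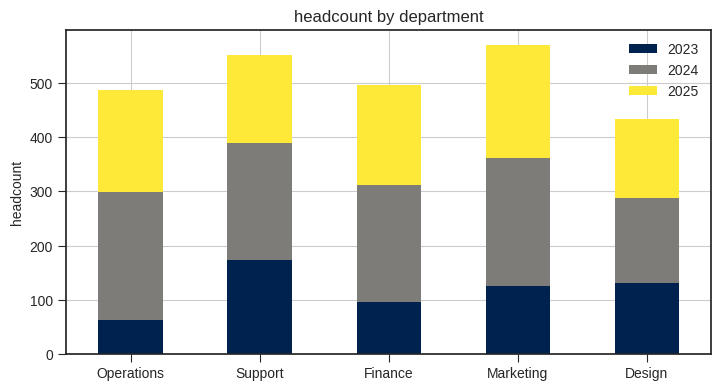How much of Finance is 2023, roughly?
2023 top ≈ 100, bottom ≈ 0; segment ≈ 100.

≈ 100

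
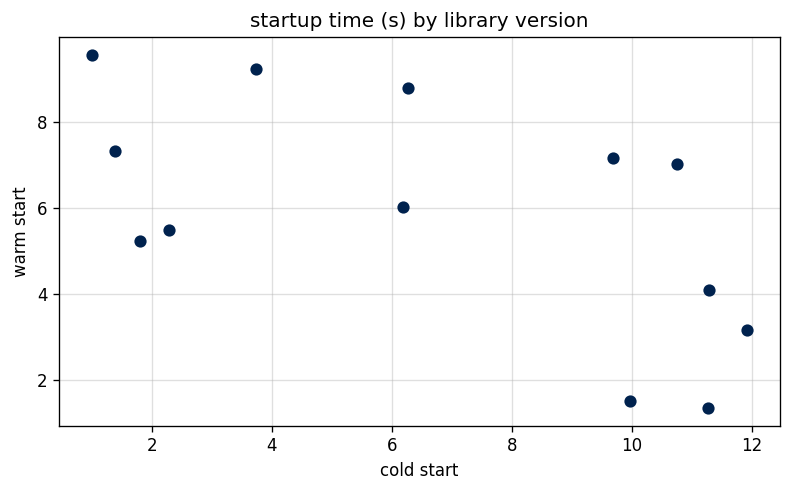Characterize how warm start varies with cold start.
negative, moderate

Points are negatively correlated; moderate (|r| ≈ 0.6).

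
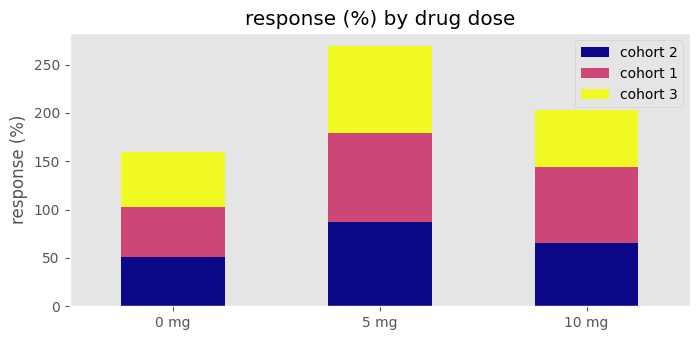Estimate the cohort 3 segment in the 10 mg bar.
≈ 50

cohort 3 top ≈ 200, bottom ≈ 150; segment ≈ 50.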